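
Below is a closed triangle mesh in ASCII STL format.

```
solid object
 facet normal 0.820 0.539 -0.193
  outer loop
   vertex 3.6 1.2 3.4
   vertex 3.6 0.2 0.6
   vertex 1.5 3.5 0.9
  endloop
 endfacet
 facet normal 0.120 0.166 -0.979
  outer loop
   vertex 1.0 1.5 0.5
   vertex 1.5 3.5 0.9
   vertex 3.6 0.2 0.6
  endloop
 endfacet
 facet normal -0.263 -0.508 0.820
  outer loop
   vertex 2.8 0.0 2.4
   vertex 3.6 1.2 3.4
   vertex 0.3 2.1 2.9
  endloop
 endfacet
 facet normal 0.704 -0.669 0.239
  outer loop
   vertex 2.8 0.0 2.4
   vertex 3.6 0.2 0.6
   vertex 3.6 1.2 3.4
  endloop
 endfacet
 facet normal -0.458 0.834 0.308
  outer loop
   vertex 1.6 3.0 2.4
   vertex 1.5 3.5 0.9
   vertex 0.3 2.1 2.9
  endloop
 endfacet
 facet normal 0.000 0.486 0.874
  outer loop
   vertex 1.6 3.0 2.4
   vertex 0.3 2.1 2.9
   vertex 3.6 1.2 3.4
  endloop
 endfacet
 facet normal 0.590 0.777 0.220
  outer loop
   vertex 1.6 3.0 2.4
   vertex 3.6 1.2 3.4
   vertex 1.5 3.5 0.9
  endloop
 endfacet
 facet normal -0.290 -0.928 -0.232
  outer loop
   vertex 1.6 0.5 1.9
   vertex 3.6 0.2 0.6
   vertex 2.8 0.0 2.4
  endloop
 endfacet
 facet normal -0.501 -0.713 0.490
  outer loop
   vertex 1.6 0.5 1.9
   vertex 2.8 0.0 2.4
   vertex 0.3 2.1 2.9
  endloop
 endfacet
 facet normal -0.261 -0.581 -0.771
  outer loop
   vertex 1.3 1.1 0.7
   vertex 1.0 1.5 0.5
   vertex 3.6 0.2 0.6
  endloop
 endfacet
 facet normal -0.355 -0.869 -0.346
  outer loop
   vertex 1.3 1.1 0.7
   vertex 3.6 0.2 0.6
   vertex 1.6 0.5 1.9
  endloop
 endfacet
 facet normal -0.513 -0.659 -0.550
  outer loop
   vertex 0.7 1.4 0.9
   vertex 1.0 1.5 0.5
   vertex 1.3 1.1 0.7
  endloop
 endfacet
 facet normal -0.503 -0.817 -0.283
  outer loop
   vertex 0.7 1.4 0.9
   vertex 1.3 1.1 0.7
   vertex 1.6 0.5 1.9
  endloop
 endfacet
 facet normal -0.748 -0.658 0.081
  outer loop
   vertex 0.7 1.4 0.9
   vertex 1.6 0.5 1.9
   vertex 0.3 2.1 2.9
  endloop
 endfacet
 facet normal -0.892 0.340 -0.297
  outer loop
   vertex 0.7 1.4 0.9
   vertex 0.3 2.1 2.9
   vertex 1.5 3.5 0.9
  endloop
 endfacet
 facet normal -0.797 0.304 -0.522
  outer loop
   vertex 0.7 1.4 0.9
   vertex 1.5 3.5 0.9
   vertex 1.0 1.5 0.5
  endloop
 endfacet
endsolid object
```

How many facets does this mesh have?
16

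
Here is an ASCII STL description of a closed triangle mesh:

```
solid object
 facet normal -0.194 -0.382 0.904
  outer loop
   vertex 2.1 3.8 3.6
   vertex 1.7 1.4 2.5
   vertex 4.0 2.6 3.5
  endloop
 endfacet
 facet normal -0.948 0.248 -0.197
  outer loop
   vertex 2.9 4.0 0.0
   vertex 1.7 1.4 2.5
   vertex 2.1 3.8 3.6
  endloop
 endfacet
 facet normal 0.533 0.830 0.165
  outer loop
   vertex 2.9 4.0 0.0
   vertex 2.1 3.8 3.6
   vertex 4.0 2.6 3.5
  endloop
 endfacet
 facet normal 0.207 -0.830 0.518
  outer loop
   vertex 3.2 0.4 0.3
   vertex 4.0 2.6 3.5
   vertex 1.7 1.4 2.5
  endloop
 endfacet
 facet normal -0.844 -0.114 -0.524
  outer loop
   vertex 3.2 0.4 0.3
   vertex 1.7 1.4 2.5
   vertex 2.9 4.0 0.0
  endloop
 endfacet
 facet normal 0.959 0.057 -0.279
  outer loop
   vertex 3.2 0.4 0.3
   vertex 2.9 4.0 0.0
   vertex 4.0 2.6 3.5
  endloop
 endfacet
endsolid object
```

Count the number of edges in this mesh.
9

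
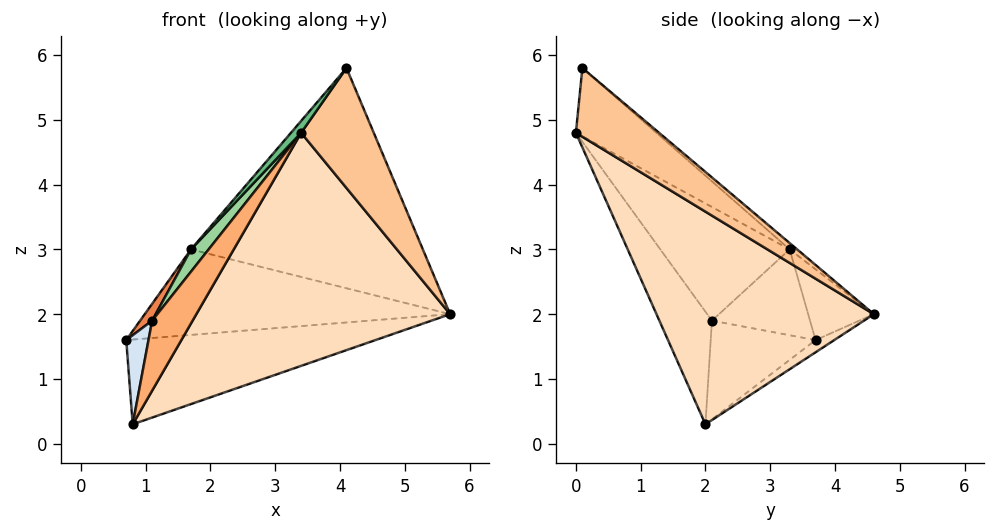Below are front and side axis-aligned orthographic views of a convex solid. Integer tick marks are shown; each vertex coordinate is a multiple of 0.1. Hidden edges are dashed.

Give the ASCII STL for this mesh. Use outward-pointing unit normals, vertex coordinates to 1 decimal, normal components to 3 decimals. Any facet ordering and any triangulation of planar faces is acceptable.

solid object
 facet normal -0.045 0.605 -0.795
  outer loop
   vertex 0.8 2.0 0.3
   vertex 0.7 3.7 1.6
   vertex 5.7 4.6 2.0
  endloop
 endfacet
 facet normal -0.193 0.898 0.395
  outer loop
   vertex 1.7 3.3 3.0
   vertex 5.7 4.6 2.0
   vertex 0.7 3.7 1.6
  endloop
 endfacet
 facet normal -0.021 0.649 0.760
  outer loop
   vertex 1.7 3.3 3.0
   vertex 4.1 0.1 5.8
   vertex 5.7 4.6 2.0
  endloop
 endfacet
 facet normal -0.960 -0.204 0.193
  outer loop
   vertex 1.1 2.1 1.9
   vertex 0.7 3.7 1.6
   vertex 0.8 2.0 0.3
  endloop
 endfacet
 facet normal -0.823 -0.101 0.559
  outer loop
   vertex 1.1 2.1 1.9
   vertex 1.7 3.3 3.0
   vertex 0.7 3.7 1.6
  endloop
 endfacet
 facet normal -0.779 -0.600 0.184
  outer loop
   vertex 3.4 0.0 4.8
   vertex 1.1 2.1 1.9
   vertex 0.8 2.0 0.3
  endloop
 endfacet
 facet normal 0.684 -0.597 -0.419
  outer loop
   vertex 3.4 0.0 4.8
   vertex 5.7 4.6 2.0
   vertex 4.1 0.1 5.8
  endloop
 endfacet
 facet normal 0.530 -0.618 -0.581
  outer loop
   vertex 3.4 0.0 4.8
   vertex 0.8 2.0 0.3
   vertex 5.7 4.6 2.0
  endloop
 endfacet
 facet normal -0.810 -0.102 0.577
  outer loop
   vertex 3.4 0.0 4.8
   vertex 4.1 0.1 5.8
   vertex 1.7 3.3 3.0
  endloop
 endfacet
 facet normal -0.816 -0.111 0.567
  outer loop
   vertex 3.4 0.0 4.8
   vertex 1.7 3.3 3.0
   vertex 1.1 2.1 1.9
  endloop
 endfacet
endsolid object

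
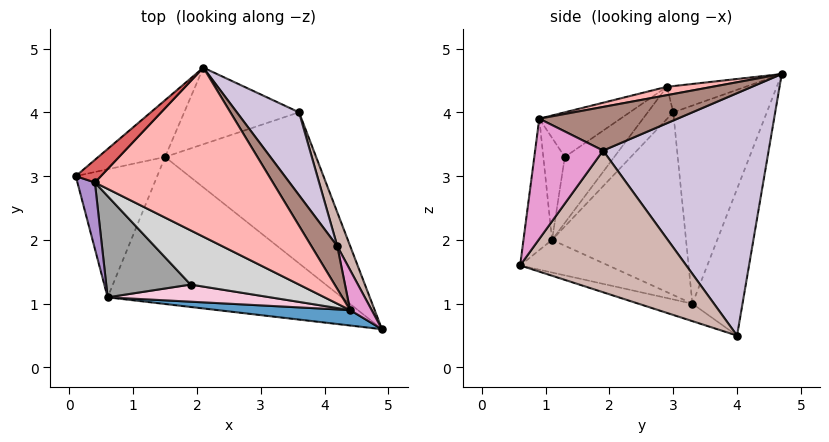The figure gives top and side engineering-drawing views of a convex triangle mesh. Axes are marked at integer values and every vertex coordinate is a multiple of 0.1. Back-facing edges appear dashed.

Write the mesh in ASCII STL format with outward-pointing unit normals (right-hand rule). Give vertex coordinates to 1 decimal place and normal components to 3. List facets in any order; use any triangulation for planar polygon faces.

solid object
 facet normal -0.105 -0.989 0.106
  outer loop
   vertex 4.4 0.9 3.9
   vertex 0.6 1.1 2.0
   vertex 4.9 0.6 1.6
  endloop
 endfacet
 facet normal -0.108 -0.343 -0.933
  outer loop
   vertex 1.5 3.3 1.0
   vertex 3.6 4.0 0.5
   vertex 4.9 0.6 1.6
  endloop
 endfacet
 facet normal -0.128 -0.366 -0.922
  outer loop
   vertex 1.5 3.3 1.0
   vertex 4.9 0.6 1.6
   vertex 0.6 1.1 2.0
  endloop
 endfacet
 facet normal -0.897 0.185 -0.400
  outer loop
   vertex 1.5 3.3 1.0
   vertex 0.6 1.1 2.0
   vertex 0.1 3.0 4.0
  endloop
 endfacet
 facet normal -0.598 0.775 -0.202
  outer loop
   vertex 1.5 3.3 1.0
   vertex 0.1 3.0 4.0
   vertex 2.1 4.7 4.6
  endloop
 endfacet
 facet normal -0.363 0.887 -0.284
  outer loop
   vertex 1.5 3.3 1.0
   vertex 2.1 4.7 4.6
   vertex 3.6 4.0 0.5
  endloop
 endfacet
 facet normal -0.618 0.517 0.592
  outer loop
   vertex 0.4 2.9 4.4
   vertex 2.1 4.7 4.6
   vertex 0.1 3.0 4.0
  endloop
 endfacet
 facet normal 0.047 -0.154 0.987
  outer loop
   vertex 0.4 2.9 4.4
   vertex 4.4 0.9 3.9
   vertex 2.1 4.7 4.6
  endloop
 endfacet
 facet normal -0.709 -0.591 0.384
  outer loop
   vertex 0.4 2.9 4.4
   vertex 0.1 3.0 4.0
   vertex 0.6 1.1 2.0
  endloop
 endfacet
 facet normal 0.823 0.527 0.211
  outer loop
   vertex 4.2 1.9 3.4
   vertex 3.6 4.0 0.5
   vertex 2.1 4.7 4.6
  endloop
 endfacet
 facet normal 0.791 0.393 0.469
  outer loop
   vertex 4.2 1.9 3.4
   vertex 2.1 4.7 4.6
   vertex 4.4 0.9 3.9
  endloop
 endfacet
 facet normal 0.921 0.380 0.084
  outer loop
   vertex 4.2 1.9 3.4
   vertex 4.9 0.6 1.6
   vertex 3.6 4.0 0.5
  endloop
 endfacet
 facet normal 0.947 0.274 0.170
  outer loop
   vertex 4.2 1.9 3.4
   vertex 4.4 0.9 3.9
   vertex 4.9 0.6 1.6
  endloop
 endfacet
 facet normal -0.233 -0.899 0.371
  outer loop
   vertex 1.9 1.3 3.3
   vertex 0.6 1.1 2.0
   vertex 4.4 0.9 3.9
  endloop
 endfacet
 facet normal -0.410 -0.746 0.525
  outer loop
   vertex 1.9 1.3 3.3
   vertex 0.4 2.9 4.4
   vertex 0.6 1.1 2.0
  endloop
 endfacet
 facet normal -0.270 -0.705 0.656
  outer loop
   vertex 1.9 1.3 3.3
   vertex 4.4 0.9 3.9
   vertex 0.4 2.9 4.4
  endloop
 endfacet
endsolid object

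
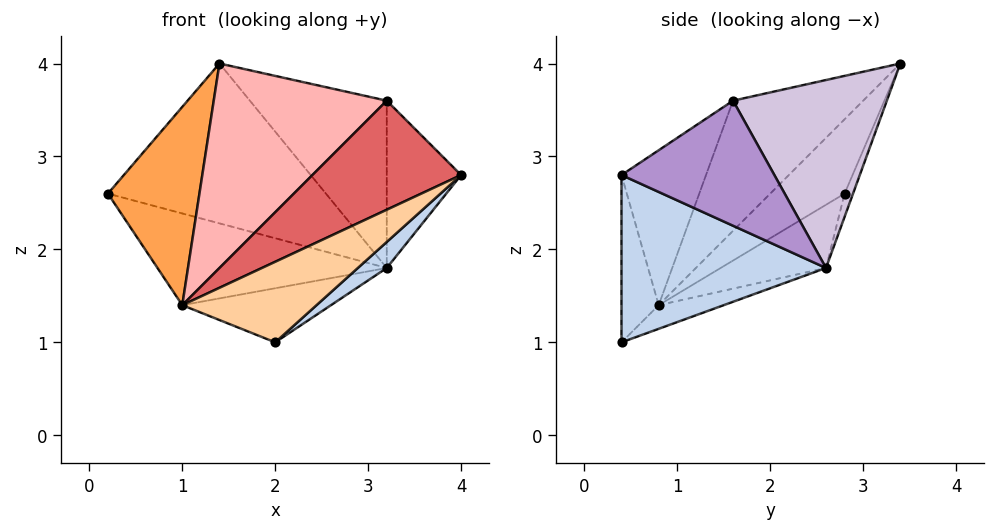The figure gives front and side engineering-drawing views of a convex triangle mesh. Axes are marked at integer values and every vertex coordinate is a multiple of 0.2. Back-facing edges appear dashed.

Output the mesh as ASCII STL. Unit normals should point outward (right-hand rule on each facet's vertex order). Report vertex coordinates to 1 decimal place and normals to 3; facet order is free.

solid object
 facet normal -0.036 0.929 -0.367
  outer loop
   vertex 3.2 2.6 1.8
   vertex 0.2 2.8 2.6
   vertex 1.4 3.4 4.0
  endloop
 endfacet
 facet normal 0.666 -0.094 -0.740
  outer loop
   vertex 3.2 2.6 1.8
   vertex 4.0 0.4 2.8
   vertex 2.0 0.4 1.0
  endloop
 endfacet
 facet normal -0.475 -0.585 0.658
  outer loop
   vertex 1.0 0.8 1.4
   vertex 1.4 3.4 4.0
   vertex 0.2 2.8 2.6
  endloop
 endfacet
 facet normal -0.256 -0.924 0.284
  outer loop
   vertex 1.0 0.8 1.4
   vertex 2.0 0.4 1.0
   vertex 4.0 0.4 2.8
  endloop
 endfacet
 facet normal -0.203 0.443 -0.873
  outer loop
   vertex 1.0 0.8 1.4
   vertex 0.2 2.8 2.6
   vertex 3.2 2.6 1.8
  endloop
 endfacet
 facet normal -0.185 0.424 -0.887
  outer loop
   vertex 1.0 0.8 1.4
   vertex 3.2 2.6 1.8
   vertex 2.0 0.4 1.0
  endloop
 endfacet
 facet normal -0.384 -0.676 0.630
  outer loop
   vertex 3.2 1.6 3.6
   vertex 1.0 0.8 1.4
   vertex 4.0 0.4 2.8
  endloop
 endfacet
 facet normal -0.449 -0.597 0.666
  outer loop
   vertex 3.2 1.6 3.6
   vertex 1.4 3.4 4.0
   vertex 1.0 0.8 1.4
  endloop
 endfacet
 facet normal 0.874 0.425 0.236
  outer loop
   vertex 3.2 1.6 3.6
   vertex 4.0 0.4 2.8
   vertex 3.2 2.6 1.8
  endloop
 endfacet
 facet normal 0.701 0.624 0.346
  outer loop
   vertex 3.2 1.6 3.6
   vertex 3.2 2.6 1.8
   vertex 1.4 3.4 4.0
  endloop
 endfacet
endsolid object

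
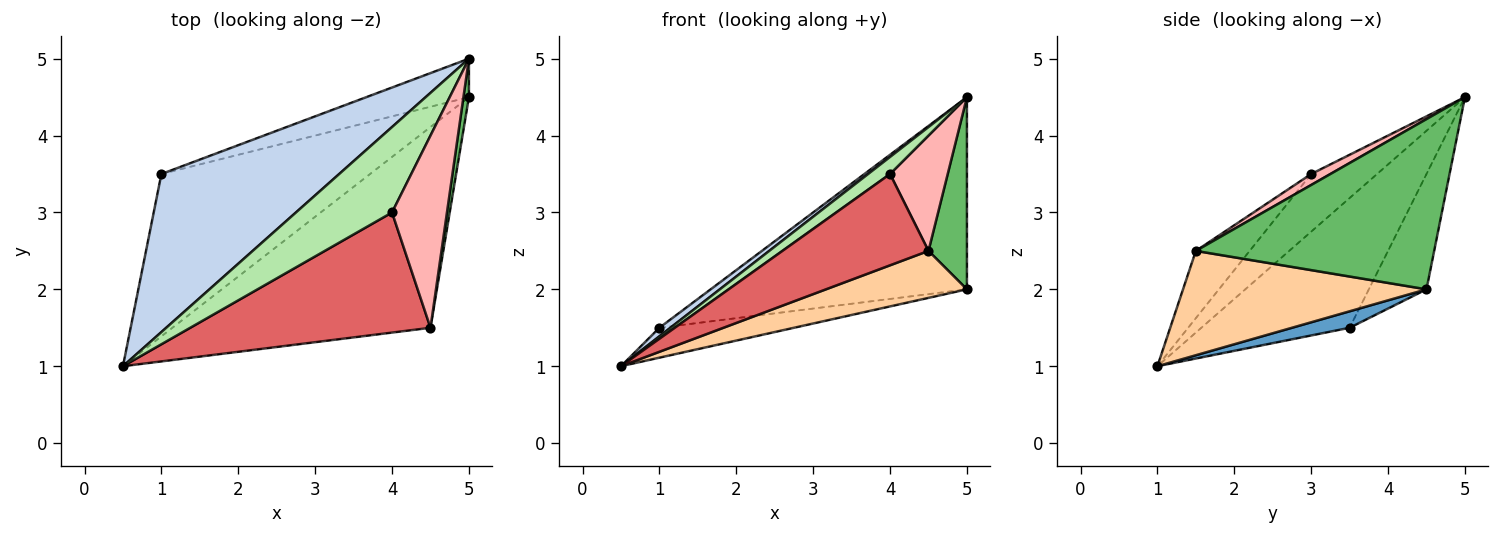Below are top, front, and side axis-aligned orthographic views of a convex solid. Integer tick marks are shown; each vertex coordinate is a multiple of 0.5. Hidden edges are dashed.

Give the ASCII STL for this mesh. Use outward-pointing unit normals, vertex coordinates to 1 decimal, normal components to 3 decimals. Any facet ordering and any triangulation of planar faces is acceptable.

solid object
 facet normal 0.077 0.181 -0.981
  outer loop
   vertex 1.0 3.5 1.5
   vertex 5.0 4.5 2.0
   vertex 0.5 1.0 1.0
  endloop
 endfacet
 facet normal -0.589 -0.044 0.807
  outer loop
   vertex 1.0 3.5 1.5
   vertex 0.5 1.0 1.0
   vertex 5.0 5.0 4.5
  endloop
 endfacet
 facet normal -0.215 0.958 -0.192
  outer loop
   vertex 1.0 3.5 1.5
   vertex 5.0 5.0 4.5
   vertex 5.0 4.5 2.0
  endloop
 endfacet
 facet normal 0.366 -0.212 -0.906
  outer loop
   vertex 4.5 1.5 2.5
   vertex 0.5 1.0 1.0
   vertex 5.0 4.5 2.0
  endloop
 endfacet
 facet normal 0.987 -0.159 0.032
  outer loop
   vertex 4.5 1.5 2.5
   vertex 5.0 4.5 2.0
   vertex 5.0 5.0 4.5
  endloop
 endfacet
 facet normal -0.507 -0.169 0.845
  outer loop
   vertex 4.0 3.0 3.5
   vertex 5.0 5.0 4.5
   vertex 0.5 1.0 1.0
  endloop
 endfacet
 facet normal -0.218 -0.591 0.777
  outer loop
   vertex 4.0 3.0 3.5
   vertex 0.5 1.0 1.0
   vertex 4.5 1.5 2.5
  endloop
 endfacet
 facet normal 0.169 -0.507 0.845
  outer loop
   vertex 4.0 3.0 3.5
   vertex 4.5 1.5 2.5
   vertex 5.0 5.0 4.5
  endloop
 endfacet
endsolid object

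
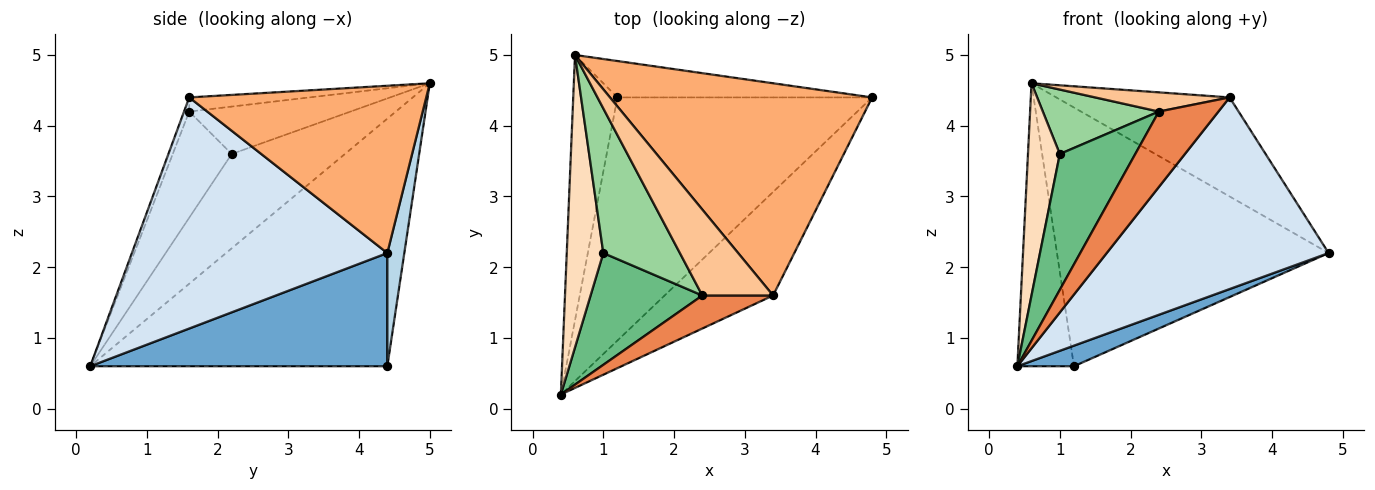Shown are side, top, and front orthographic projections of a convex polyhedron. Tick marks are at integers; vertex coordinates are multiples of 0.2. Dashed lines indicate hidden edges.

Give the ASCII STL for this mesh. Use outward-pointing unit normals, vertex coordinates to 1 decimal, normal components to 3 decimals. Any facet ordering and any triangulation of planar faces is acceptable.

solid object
 facet normal 0.405 -0.077 -0.911
  outer loop
   vertex 1.2 4.4 0.6
   vertex 4.8 4.4 2.2
   vertex 0.4 0.2 0.6
  endloop
 endfacet
 facet normal -0.968 0.184 -0.173
  outer loop
   vertex 1.2 4.4 0.6
   vertex 0.4 0.2 0.6
   vertex 0.6 5.0 4.6
  endloop
 endfacet
 facet normal 0.062 0.988 -0.139
  outer loop
   vertex 1.2 4.4 0.6
   vertex 0.6 5.0 4.6
   vertex 4.8 4.4 2.2
  endloop
 endfacet
 facet normal 0.712 -0.618 -0.334
  outer loop
   vertex 3.4 1.6 4.4
   vertex 0.4 0.2 0.6
   vertex 4.8 4.4 2.2
  endloop
 endfacet
 facet normal -0.080 -0.913 0.400
  outer loop
   vertex 3.4 1.6 4.4
   vertex 2.4 1.6 4.2
   vertex 0.4 0.2 0.6
  endloop
 endfacet
 facet normal 0.501 0.366 0.784
  outer loop
   vertex 3.4 1.6 4.4
   vertex 4.8 4.4 2.2
   vertex 0.6 5.0 4.6
  endloop
 endfacet
 facet normal -0.192 -0.214 0.958
  outer loop
   vertex 3.4 1.6 4.4
   vertex 0.6 5.0 4.6
   vertex 2.4 1.6 4.2
  endloop
 endfacet
 facet normal -0.902 -0.254 0.350
  outer loop
   vertex 1.0 2.2 3.6
   vertex 0.6 5.0 4.6
   vertex 0.4 0.2 0.6
  endloop
 endfacet
 facet normal -0.517 -0.661 0.544
  outer loop
   vertex 1.0 2.2 3.6
   vertex 0.4 0.2 0.6
   vertex 2.4 1.6 4.2
  endloop
 endfacet
 facet normal -0.493 -0.354 0.795
  outer loop
   vertex 1.0 2.2 3.6
   vertex 2.4 1.6 4.2
   vertex 0.6 5.0 4.6
  endloop
 endfacet
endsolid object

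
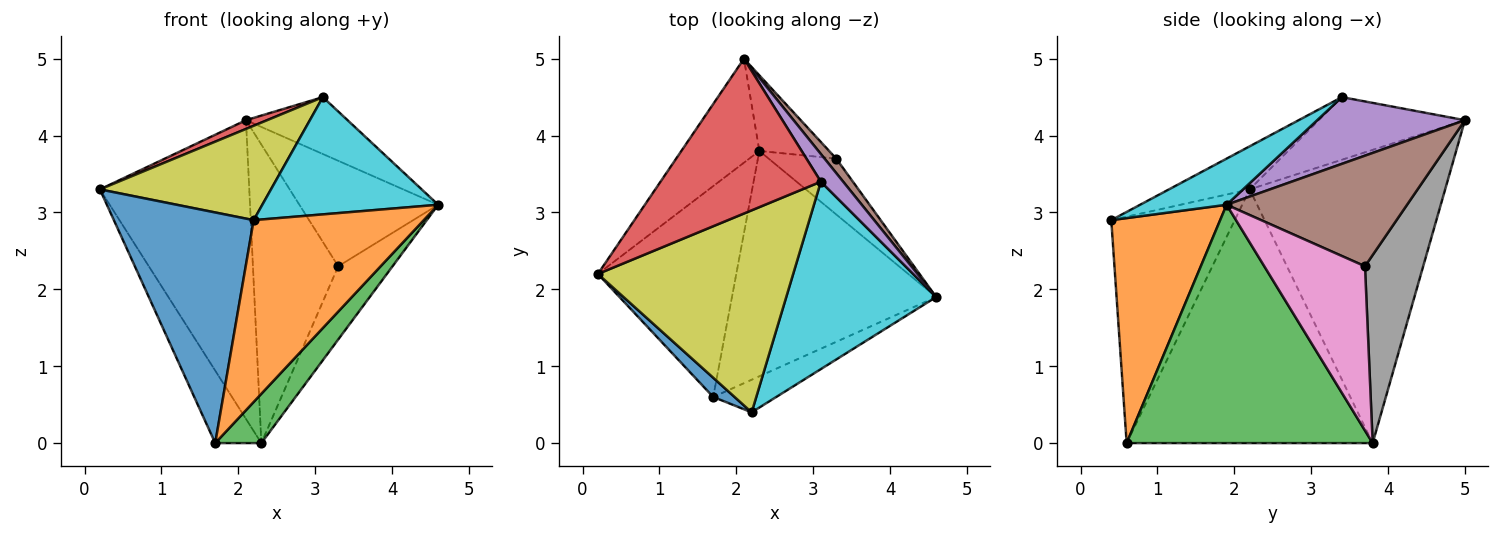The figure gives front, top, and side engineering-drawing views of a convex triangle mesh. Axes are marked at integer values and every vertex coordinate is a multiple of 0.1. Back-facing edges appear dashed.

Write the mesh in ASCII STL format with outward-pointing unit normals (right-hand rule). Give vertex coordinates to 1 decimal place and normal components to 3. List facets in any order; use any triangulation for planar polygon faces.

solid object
 facet normal -0.777 0.594 -0.207
  outer loop
   vertex 2.3 3.8 0.0
   vertex 0.2 2.2 3.3
   vertex 2.1 5.0 4.2
  endloop
 endfacet
 facet normal -0.866 0.162 -0.472
  outer loop
   vertex 1.7 0.6 0.0
   vertex 0.2 2.2 3.3
   vertex 2.3 3.8 0.0
  endloop
 endfacet
 facet normal 0.752 -0.141 -0.644
  outer loop
   vertex 1.7 0.6 0.0
   vertex 2.3 3.8 0.0
   vertex 4.6 1.9 3.1
  endloop
 endfacet
 facet normal -0.363 -0.053 0.930
  outer loop
   vertex 3.1 3.4 4.5
   vertex 2.1 5.0 4.2
   vertex 0.2 2.2 3.3
  endloop
 endfacet
 facet normal 0.794 0.546 0.266
  outer loop
   vertex 3.1 3.4 4.5
   vertex 4.6 1.9 3.1
   vertex 2.1 5.0 4.2
  endloop
 endfacet
 facet normal 0.790 0.608 0.083
  outer loop
   vertex 3.3 3.7 2.3
   vertex 2.1 5.0 4.2
   vertex 4.6 1.9 3.1
  endloop
 endfacet
 facet normal 0.828 0.446 -0.340
  outer loop
   vertex 3.3 3.7 2.3
   vertex 4.6 1.9 3.1
   vertex 2.3 3.8 0.0
  endloop
 endfacet
 facet normal 0.552 0.809 -0.205
  outer loop
   vertex 3.3 3.7 2.3
   vertex 2.3 3.8 0.0
   vertex 2.1 5.0 4.2
  endloop
 endfacet
 facet normal -0.196 -0.415 0.888
  outer loop
   vertex 2.2 0.4 2.9
   vertex 3.1 3.4 4.5
   vertex 0.2 2.2 3.3
  endloop
 endfacet
 facet normal 0.252 -0.513 0.820
  outer loop
   vertex 2.2 0.4 2.9
   vertex 4.6 1.9 3.1
   vertex 3.1 3.4 4.5
  endloop
 endfacet
 facet normal -0.661 -0.748 0.062
  outer loop
   vertex 2.2 0.4 2.9
   vertex 0.2 2.2 3.3
   vertex 1.7 0.6 0.0
  endloop
 endfacet
 facet normal 0.533 -0.833 -0.149
  outer loop
   vertex 2.2 0.4 2.9
   vertex 1.7 0.6 0.0
   vertex 4.6 1.9 3.1
  endloop
 endfacet
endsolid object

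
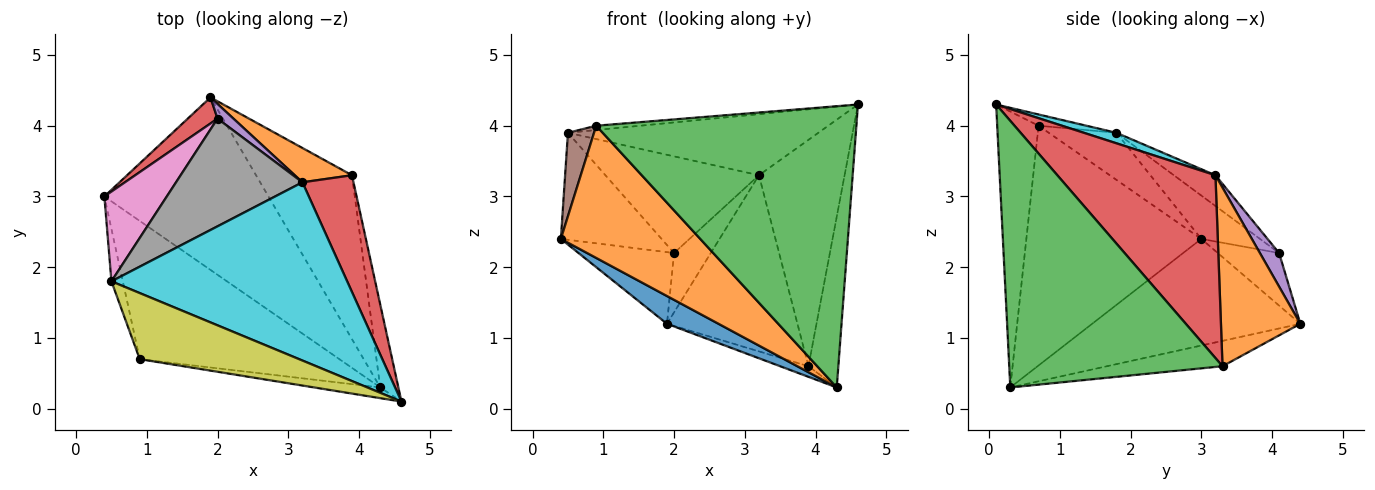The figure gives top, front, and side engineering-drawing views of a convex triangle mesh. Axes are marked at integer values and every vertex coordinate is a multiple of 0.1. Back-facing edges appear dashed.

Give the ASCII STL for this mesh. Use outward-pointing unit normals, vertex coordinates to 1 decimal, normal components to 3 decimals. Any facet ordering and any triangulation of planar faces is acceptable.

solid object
 facet normal -0.540 -0.134 -0.831
  outer loop
   vertex 4.3 0.3 0.3
   vertex 0.4 3.0 2.4
   vertex 1.9 4.4 1.2
  endloop
 endfacet
 facet normal -0.655 -0.522 -0.546
  outer loop
   vertex 0.9 0.7 4.0
   vertex 0.4 3.0 2.4
   vertex 4.3 0.3 0.3
  endloop
 endfacet
 facet normal -0.157 -0.987 -0.038
  outer loop
   vertex 0.9 0.7 4.0
   vertex 4.3 0.3 0.3
   vertex 4.6 0.1 4.3
  endloop
 endfacet
 facet normal -0.517 0.805 0.293
  outer loop
   vertex 2.0 4.1 2.2
   vertex 1.9 4.4 1.2
   vertex 0.4 3.0 2.4
  endloop
 endfacet
 facet normal 0.453 0.866 0.214
  outer loop
   vertex 2.0 4.1 2.2
   vertex 3.2 3.2 3.3
   vertex 1.9 4.4 1.2
  endloop
 endfacet
 facet normal -0.910 -0.351 -0.220
  outer loop
   vertex 0.5 1.8 3.9
   vertex 0.4 3.0 2.4
   vertex 0.9 0.7 4.0
  endloop
 endfacet
 facet normal -0.408 0.700 0.587
  outer loop
   vertex 0.5 1.8 3.9
   vertex 2.0 4.1 2.2
   vertex 0.4 3.0 2.4
  endloop
 endfacet
 facet normal -0.178 0.657 0.732
  outer loop
   vertex 0.5 1.8 3.9
   vertex 3.2 3.2 3.3
   vertex 2.0 4.1 2.2
  endloop
 endfacet
 facet normal -0.070 0.065 0.995
  outer loop
   vertex 0.5 1.8 3.9
   vertex 0.9 0.7 4.0
   vertex 4.6 0.1 4.3
  endloop
 endfacet
 facet normal 0.042 0.324 0.945
  outer loop
   vertex 0.5 1.8 3.9
   vertex 4.6 0.1 4.3
   vertex 3.2 3.2 3.3
  endloop
 endfacet
 facet normal -0.255 0.062 -0.965
  outer loop
   vertex 3.9 3.3 0.6
   vertex 4.3 0.3 0.3
   vertex 1.9 4.4 1.2
  endloop
 endfacet
 facet normal 0.513 0.843 0.164
  outer loop
   vertex 3.9 3.3 0.6
   vertex 1.9 4.4 1.2
   vertex 3.2 3.2 3.3
  endloop
 endfacet
 facet normal 0.988 0.138 -0.067
  outer loop
   vertex 3.9 3.3 0.6
   vertex 4.6 0.1 4.3
   vertex 4.3 0.3 0.3
  endloop
 endfacet
 facet normal 0.854 0.463 0.239
  outer loop
   vertex 3.9 3.3 0.6
   vertex 3.2 3.2 3.3
   vertex 4.6 0.1 4.3
  endloop
 endfacet
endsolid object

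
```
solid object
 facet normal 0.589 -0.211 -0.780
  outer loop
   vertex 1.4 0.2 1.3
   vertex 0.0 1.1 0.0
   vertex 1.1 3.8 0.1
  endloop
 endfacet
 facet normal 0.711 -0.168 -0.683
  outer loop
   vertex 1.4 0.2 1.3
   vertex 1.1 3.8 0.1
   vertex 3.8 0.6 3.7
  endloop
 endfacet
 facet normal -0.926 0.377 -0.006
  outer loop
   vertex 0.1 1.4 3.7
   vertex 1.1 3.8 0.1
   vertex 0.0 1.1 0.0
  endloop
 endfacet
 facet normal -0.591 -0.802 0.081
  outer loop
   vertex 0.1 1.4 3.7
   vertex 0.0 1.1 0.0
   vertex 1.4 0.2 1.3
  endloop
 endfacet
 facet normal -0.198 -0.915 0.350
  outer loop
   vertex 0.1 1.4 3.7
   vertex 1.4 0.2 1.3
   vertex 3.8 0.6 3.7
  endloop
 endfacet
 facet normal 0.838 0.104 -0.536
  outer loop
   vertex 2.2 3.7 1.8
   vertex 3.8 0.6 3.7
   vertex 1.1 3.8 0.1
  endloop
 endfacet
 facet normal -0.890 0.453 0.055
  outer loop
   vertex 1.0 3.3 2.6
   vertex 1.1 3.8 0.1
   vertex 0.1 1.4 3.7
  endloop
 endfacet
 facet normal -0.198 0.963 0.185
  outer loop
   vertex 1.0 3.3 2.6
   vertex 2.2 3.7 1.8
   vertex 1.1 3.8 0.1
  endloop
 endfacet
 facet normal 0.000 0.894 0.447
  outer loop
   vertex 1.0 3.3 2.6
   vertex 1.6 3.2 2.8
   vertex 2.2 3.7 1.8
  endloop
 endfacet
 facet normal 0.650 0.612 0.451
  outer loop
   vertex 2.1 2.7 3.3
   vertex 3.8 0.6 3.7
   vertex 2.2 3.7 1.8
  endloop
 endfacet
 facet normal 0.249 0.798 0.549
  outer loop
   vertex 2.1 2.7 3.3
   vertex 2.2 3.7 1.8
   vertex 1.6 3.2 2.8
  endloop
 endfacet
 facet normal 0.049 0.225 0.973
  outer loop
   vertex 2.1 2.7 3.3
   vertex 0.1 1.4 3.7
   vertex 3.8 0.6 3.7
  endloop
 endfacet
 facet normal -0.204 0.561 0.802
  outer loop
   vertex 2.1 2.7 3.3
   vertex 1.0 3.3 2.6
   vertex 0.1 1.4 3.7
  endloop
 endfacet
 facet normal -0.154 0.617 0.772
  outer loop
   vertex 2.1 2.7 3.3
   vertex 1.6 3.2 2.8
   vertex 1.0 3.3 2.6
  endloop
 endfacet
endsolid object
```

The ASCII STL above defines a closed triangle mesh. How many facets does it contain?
14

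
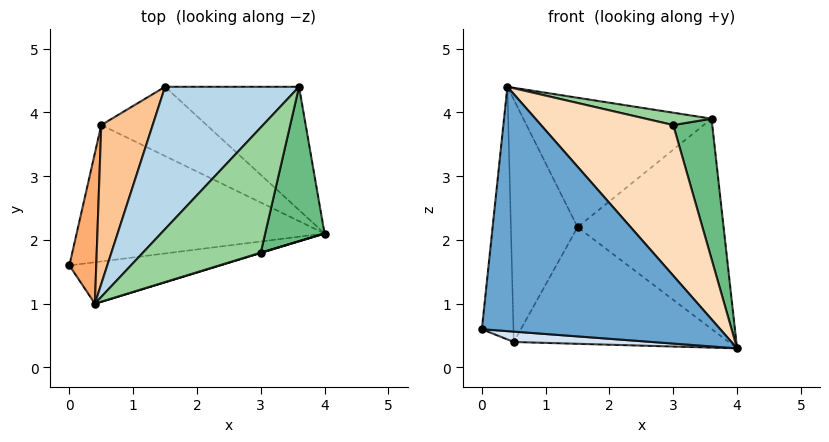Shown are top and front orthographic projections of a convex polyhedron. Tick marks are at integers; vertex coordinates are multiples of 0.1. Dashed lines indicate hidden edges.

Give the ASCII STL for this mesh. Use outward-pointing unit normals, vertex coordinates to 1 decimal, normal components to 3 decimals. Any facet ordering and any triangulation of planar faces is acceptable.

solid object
 facet normal 0.110 -0.980 -0.166
  outer loop
   vertex 0.4 1.0 4.4
   vertex 0.0 1.6 0.6
   vertex 4.0 2.1 0.3
  endloop
 endfacet
 facet normal 0.379 0.798 -0.468
  outer loop
   vertex 3.6 4.4 3.9
   vertex 4.0 2.1 0.3
   vertex 1.5 4.4 2.2
  endloop
 endfacet
 facet normal -0.514 0.577 0.635
  outer loop
   vertex 3.6 4.4 3.9
   vertex 1.5 4.4 2.2
   vertex 0.4 1.0 4.4
  endloop
 endfacet
 facet normal -0.065 -0.076 -0.995
  outer loop
   vertex 0.5 3.8 0.4
   vertex 4.0 2.1 0.3
   vertex 0.0 1.6 0.6
  endloop
 endfacet
 facet normal 0.374 0.798 -0.474
  outer loop
   vertex 0.5 3.8 0.4
   vertex 1.5 4.4 2.2
   vertex 4.0 2.1 0.3
  endloop
 endfacet
 facet normal -0.963 0.231 0.138
  outer loop
   vertex 0.5 3.8 0.4
   vertex 0.0 1.6 0.6
   vertex 0.4 1.0 4.4
  endloop
 endfacet
 facet normal -0.830 0.466 0.306
  outer loop
   vertex 0.5 3.8 0.4
   vertex 0.4 1.0 4.4
   vertex 1.5 4.4 2.2
  endloop
 endfacet
 facet normal 0.295 -0.956 0.002
  outer loop
   vertex 3.0 1.8 3.8
   vertex 0.4 1.0 4.4
   vertex 4.0 2.1 0.3
  endloop
 endfacet
 facet normal 0.941 -0.227 0.250
  outer loop
   vertex 3.0 1.8 3.8
   vertex 4.0 2.1 0.3
   vertex 3.6 4.4 3.9
  endloop
 endfacet
 facet normal 0.252 -0.095 0.963
  outer loop
   vertex 3.0 1.8 3.8
   vertex 3.6 4.4 3.9
   vertex 0.4 1.0 4.4
  endloop
 endfacet
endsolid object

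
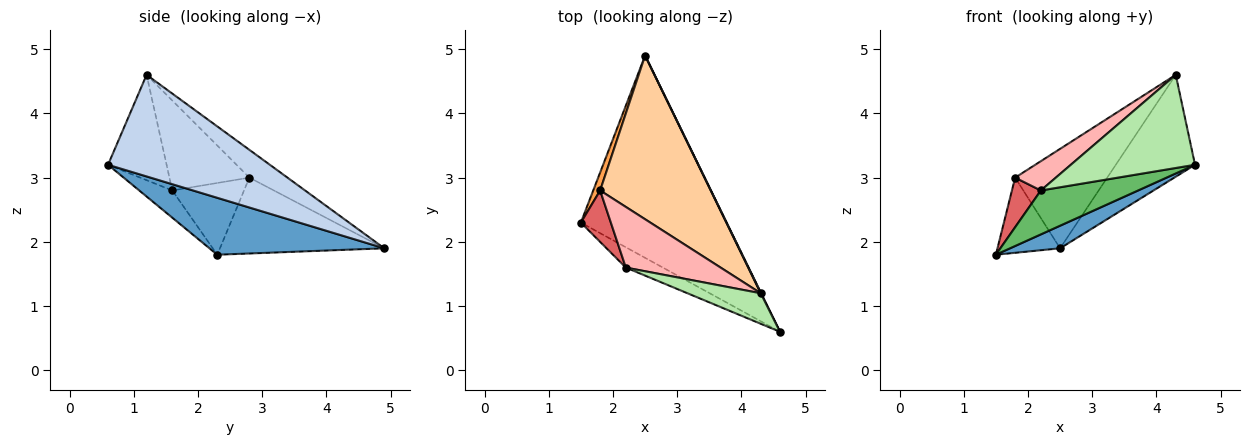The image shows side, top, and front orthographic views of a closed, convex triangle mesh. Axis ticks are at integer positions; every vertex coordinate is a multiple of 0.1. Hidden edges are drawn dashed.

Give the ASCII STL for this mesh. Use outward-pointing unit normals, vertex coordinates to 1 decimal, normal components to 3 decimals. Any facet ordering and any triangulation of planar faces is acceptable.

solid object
 facet normal 0.362 -0.103 -0.927
  outer loop
   vertex 2.5 4.9 1.9
   vertex 4.6 0.6 3.2
   vertex 1.5 2.3 1.8
  endloop
 endfacet
 facet normal 0.898 0.440 0.004
  outer loop
   vertex 4.3 1.2 4.6
   vertex 4.6 0.6 3.2
   vertex 2.5 4.9 1.9
  endloop
 endfacet
 facet normal -0.931 0.355 0.085
  outer loop
   vertex 1.8 2.8 3.0
   vertex 2.5 4.9 1.9
   vertex 1.5 2.3 1.8
  endloop
 endfacet
 facet normal -0.210 0.508 0.836
  outer loop
   vertex 1.8 2.8 3.0
   vertex 4.3 1.2 4.6
   vertex 2.5 4.9 1.9
  endloop
 endfacet
 facet normal -0.295 -0.867 -0.401
  outer loop
   vertex 2.2 1.6 2.8
   vertex 1.5 2.3 1.8
   vertex 4.6 0.6 3.2
  endloop
 endfacet
 facet normal -0.409 -0.867 0.284
  outer loop
   vertex 2.2 1.6 2.8
   vertex 4.6 0.6 3.2
   vertex 4.3 1.2 4.6
  endloop
 endfacet
 facet normal -0.865 -0.349 0.361
  outer loop
   vertex 2.2 1.6 2.8
   vertex 1.8 2.8 3.0
   vertex 1.5 2.3 1.8
  endloop
 endfacet
 facet normal -0.650 -0.331 0.685
  outer loop
   vertex 2.2 1.6 2.8
   vertex 4.3 1.2 4.6
   vertex 1.8 2.8 3.0
  endloop
 endfacet
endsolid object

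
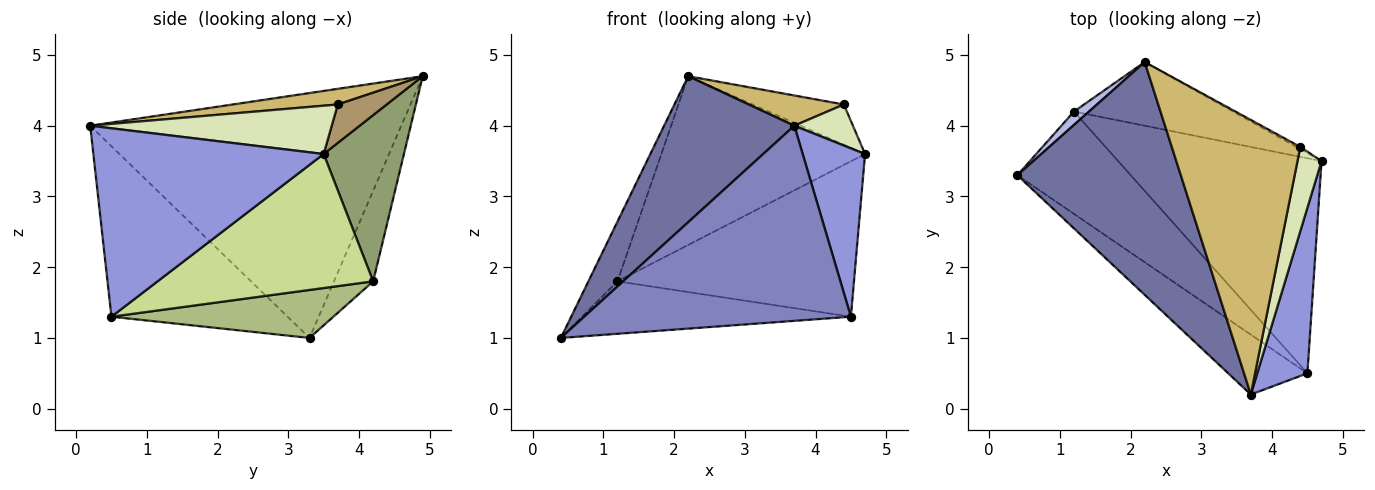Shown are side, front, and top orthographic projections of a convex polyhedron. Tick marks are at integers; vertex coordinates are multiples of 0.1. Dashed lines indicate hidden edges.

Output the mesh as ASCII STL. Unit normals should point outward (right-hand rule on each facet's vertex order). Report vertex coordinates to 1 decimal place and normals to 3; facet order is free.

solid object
 facet normal -0.785 -0.329 0.524
  outer loop
   vertex 2.2 4.9 4.7
   vertex 0.4 3.3 1.0
   vertex 3.7 0.2 4.0
  endloop
 endfacet
 facet normal -0.534 -0.808 -0.248
  outer loop
   vertex 4.5 0.5 1.3
   vertex 3.7 0.2 4.0
   vertex 0.4 3.3 1.0
  endloop
 endfacet
 facet normal 0.935 -0.253 0.249
  outer loop
   vertex 4.5 0.5 1.3
   vertex 4.7 3.5 3.6
   vertex 3.7 0.2 4.0
  endloop
 endfacet
 facet normal -0.796 0.590 0.132
  outer loop
   vertex 1.2 4.2 1.8
   vertex 0.4 3.3 1.0
   vertex 2.2 4.9 4.7
  endloop
 endfacet
 facet normal 0.346 0.878 -0.331
  outer loop
   vertex 1.2 4.2 1.8
   vertex 2.2 4.9 4.7
   vertex 4.7 3.5 3.6
  endloop
 endfacet
 facet normal 0.352 0.427 -0.833
  outer loop
   vertex 1.2 4.2 1.8
   vertex 4.5 0.5 1.3
   vertex 0.4 3.3 1.0
  endloop
 endfacet
 facet normal 0.471 0.517 -0.715
  outer loop
   vertex 1.2 4.2 1.8
   vertex 4.7 3.5 3.6
   vertex 4.5 0.5 1.3
  endloop
 endfacet
 facet normal 0.875 -0.212 0.436
  outer loop
   vertex 4.4 3.7 4.3
   vertex 3.7 0.2 4.0
   vertex 4.7 3.5 3.6
  endloop
 endfacet
 facet normal 0.471 0.881 -0.050
  outer loop
   vertex 4.4 3.7 4.3
   vertex 4.7 3.5 3.6
   vertex 2.2 4.9 4.7
  endloop
 endfacet
 facet normal 0.120 -0.109 0.987
  outer loop
   vertex 4.4 3.7 4.3
   vertex 2.2 4.9 4.7
   vertex 3.7 0.2 4.0
  endloop
 endfacet
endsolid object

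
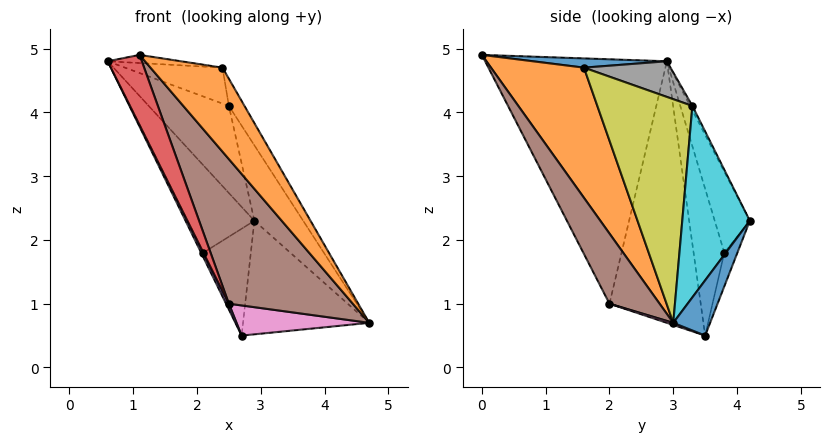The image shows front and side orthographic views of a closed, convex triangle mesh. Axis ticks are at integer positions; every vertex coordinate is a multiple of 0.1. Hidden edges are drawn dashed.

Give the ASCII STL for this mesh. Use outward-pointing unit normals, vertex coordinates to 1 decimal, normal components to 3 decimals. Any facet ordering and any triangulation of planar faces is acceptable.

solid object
 facet normal 0.091 0.050 0.995
  outer loop
   vertex 2.4 1.6 4.7
   vertex 0.6 2.9 4.8
   vertex 1.1 0.0 4.9
  endloop
 endfacet
 facet normal 0.769 -0.595 0.234
  outer loop
   vertex 2.4 1.6 4.7
   vertex 1.1 0.0 4.9
   vertex 4.7 3.0 0.7
  endloop
 endfacet
 facet normal -0.900 0.065 -0.431
  outer loop
   vertex 2.1 3.8 1.8
   vertex 2.7 3.5 0.5
   vertex 0.6 2.9 4.8
  endloop
 endfacet
 facet normal -0.897 -0.169 -0.409
  outer loop
   vertex 2.5 2.0 1.0
   vertex 1.1 0.0 4.9
   vertex 0.6 2.9 4.8
  endloop
 endfacet
 facet normal -0.897 -0.028 -0.442
  outer loop
   vertex 2.5 2.0 1.0
   vertex 0.6 2.9 4.8
   vertex 2.7 3.5 0.5
  endloop
 endfacet
 facet normal 0.355 -0.877 -0.323
  outer loop
   vertex 2.5 2.0 1.0
   vertex 4.7 3.0 0.7
   vertex 1.1 0.0 4.9
  endloop
 endfacet
 facet normal 0.015 -0.318 -0.948
  outer loop
   vertex 2.5 2.0 1.0
   vertex 2.7 3.5 0.5
   vertex 4.7 3.0 0.7
  endloop
 endfacet
 facet normal 0.272 0.306 0.912
  outer loop
   vertex 2.5 3.3 4.1
   vertex 0.6 2.9 4.8
   vertex 2.4 1.6 4.7
  endloop
 endfacet
 facet normal 0.837 0.138 0.529
  outer loop
   vertex 2.5 3.3 4.1
   vertex 2.4 1.6 4.7
   vertex 4.7 3.0 0.7
  endloop
 endfacet
 facet normal 0.733 0.529 0.428
  outer loop
   vertex 2.9 4.2 2.3
   vertex 2.5 3.3 4.1
   vertex 4.7 3.0 0.7
  endloop
 endfacet
 facet normal 0.260 0.890 -0.375
  outer loop
   vertex 2.9 4.2 2.3
   vertex 4.7 3.0 0.7
   vertex 2.7 3.5 0.5
  endloop
 endfacet
 facet normal -0.252 0.911 -0.326
  outer loop
   vertex 2.9 4.2 2.3
   vertex 2.7 3.5 0.5
   vertex 2.1 3.8 1.8
  endloop
 endfacet
 facet normal -0.464 0.885 0.034
  outer loop
   vertex 2.9 4.2 2.3
   vertex 2.1 3.8 1.8
   vertex 0.6 2.9 4.8
  endloop
 endfacet
 facet normal -0.026 0.896 0.442
  outer loop
   vertex 2.9 4.2 2.3
   vertex 0.6 2.9 4.8
   vertex 2.5 3.3 4.1
  endloop
 endfacet
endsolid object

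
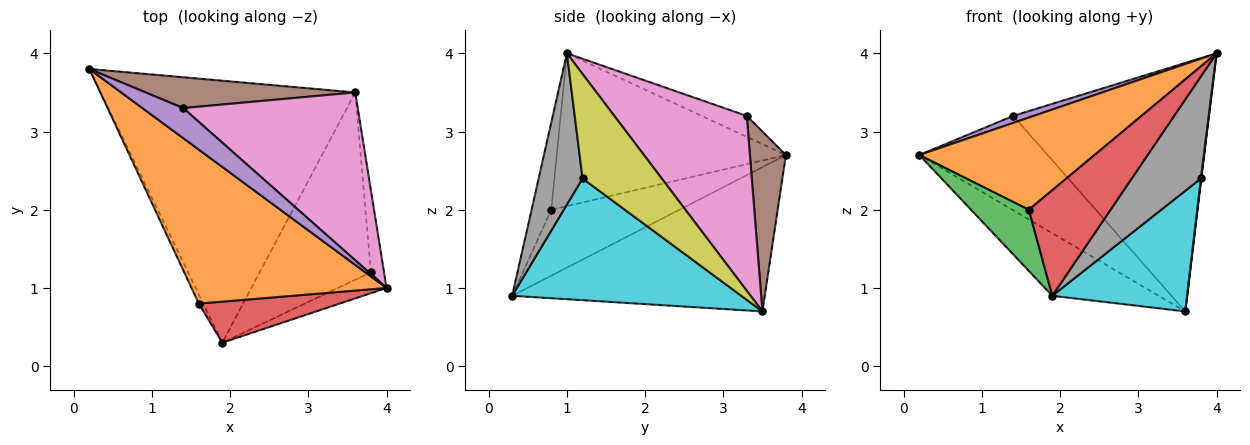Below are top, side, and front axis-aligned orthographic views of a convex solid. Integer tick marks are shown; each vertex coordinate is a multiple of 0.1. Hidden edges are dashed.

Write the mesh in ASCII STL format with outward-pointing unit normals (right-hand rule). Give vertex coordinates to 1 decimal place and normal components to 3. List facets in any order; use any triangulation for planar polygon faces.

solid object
 facet normal -0.483 0.203 -0.852
  outer loop
   vertex 3.6 3.5 0.7
   vertex 1.9 0.3 0.9
   vertex 0.2 3.8 2.7
  endloop
 endfacet
 facet normal -0.558 -0.426 0.712
  outer loop
   vertex 1.6 0.8 2.0
   vertex 4.0 1.0 4.0
   vertex 0.2 3.8 2.7
  endloop
 endfacet
 facet normal -0.910 -0.410 -0.062
  outer loop
   vertex 1.6 0.8 2.0
   vertex 0.2 3.8 2.7
   vertex 1.9 0.3 0.9
  endloop
 endfacet
 facet normal -0.219 -0.909 0.354
  outer loop
   vertex 1.6 0.8 2.0
   vertex 1.9 0.3 0.9
   vertex 4.0 1.0 4.0
  endloop
 endfacet
 facet normal -0.447 -0.203 0.871
  outer loop
   vertex 1.4 3.3 3.2
   vertex 0.2 3.8 2.7
   vertex 4.0 1.0 4.0
  endloop
 endfacet
 facet normal 0.258 0.918 0.300
  outer loop
   vertex 1.4 3.3 3.2
   vertex 3.6 3.5 0.7
   vertex 0.2 3.8 2.7
  endloop
 endfacet
 facet normal 0.489 0.723 0.488
  outer loop
   vertex 1.4 3.3 3.2
   vertex 4.0 1.0 4.0
   vertex 3.6 3.5 0.7
  endloop
 endfacet
 facet normal 0.528 -0.832 -0.170
  outer loop
   vertex 3.8 1.2 2.4
   vertex 4.0 1.0 4.0
   vertex 1.9 0.3 0.9
  endloop
 endfacet
 facet normal 0.992 -0.006 -0.125
  outer loop
   vertex 3.8 1.2 2.4
   vertex 3.6 3.5 0.7
   vertex 4.0 1.0 4.0
  endloop
 endfacet
 facet normal 0.677 -0.398 -0.619
  outer loop
   vertex 3.8 1.2 2.4
   vertex 1.9 0.3 0.9
   vertex 3.6 3.5 0.7
  endloop
 endfacet
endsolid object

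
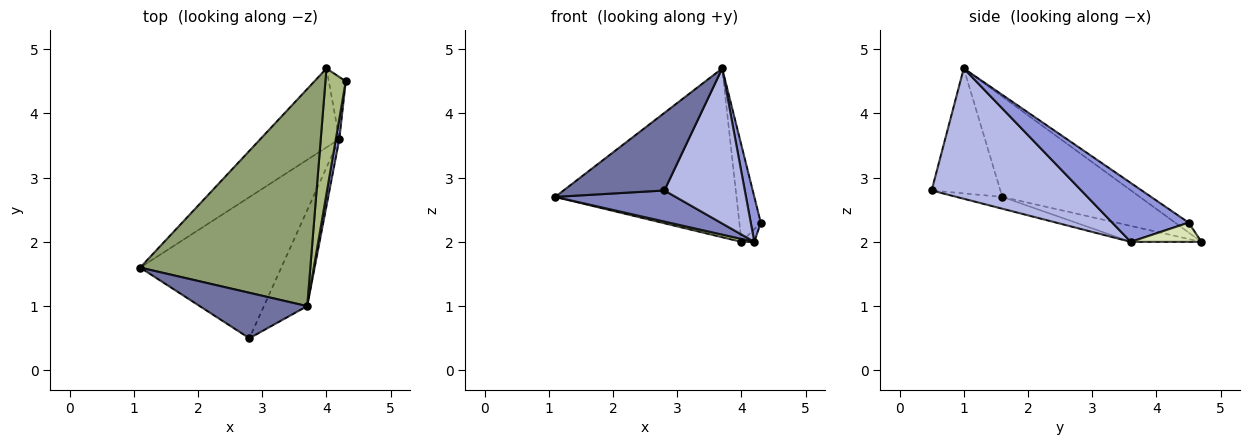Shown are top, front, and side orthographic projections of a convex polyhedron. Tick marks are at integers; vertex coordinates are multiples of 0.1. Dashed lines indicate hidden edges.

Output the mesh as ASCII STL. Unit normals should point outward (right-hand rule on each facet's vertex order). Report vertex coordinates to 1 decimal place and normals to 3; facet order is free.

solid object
 facet normal -0.507 -0.744 0.436
  outer loop
   vertex 2.8 0.5 2.8
   vertex 3.7 1.0 4.7
   vertex 1.1 1.6 2.7
  endloop
 endfacet
 facet normal -0.081 -0.214 -0.973
  outer loop
   vertex 4.2 3.6 2.0
   vertex 2.8 0.5 2.8
   vertex 1.1 1.6 2.7
  endloop
 endfacet
 facet normal 0.990 -0.130 0.059
  outer loop
   vertex 4.2 3.6 2.0
   vertex 4.3 4.5 2.3
   vertex 3.7 1.0 4.7
  endloop
 endfacet
 facet normal 0.845 -0.454 -0.281
  outer loop
   vertex 4.2 3.6 2.0
   vertex 3.7 1.0 4.7
   vertex 2.8 0.5 2.8
  endloop
 endfacet
 facet normal -0.422 0.556 0.716
  outer loop
   vertex 4.0 4.7 2.0
   vertex 1.1 1.6 2.7
   vertex 3.7 1.0 4.7
  endloop
 endfacet
 facet normal -0.360 0.569 0.739
  outer loop
   vertex 4.0 4.7 2.0
   vertex 3.7 1.0 4.7
   vertex 4.3 4.5 2.3
  endloop
 endfacet
 facet normal -0.198 -0.036 -0.980
  outer loop
   vertex 4.0 4.7 2.0
   vertex 4.2 3.6 2.0
   vertex 1.1 1.6 2.7
  endloop
 endfacet
 facet normal 0.744 0.135 -0.654
  outer loop
   vertex 4.0 4.7 2.0
   vertex 4.3 4.5 2.3
   vertex 4.2 3.6 2.0
  endloop
 endfacet
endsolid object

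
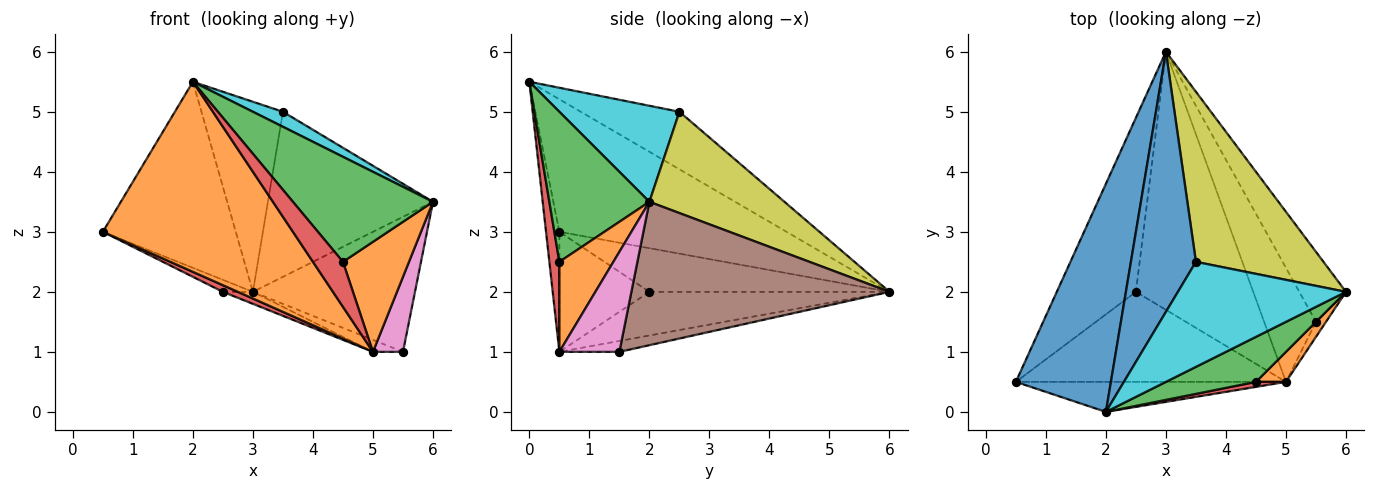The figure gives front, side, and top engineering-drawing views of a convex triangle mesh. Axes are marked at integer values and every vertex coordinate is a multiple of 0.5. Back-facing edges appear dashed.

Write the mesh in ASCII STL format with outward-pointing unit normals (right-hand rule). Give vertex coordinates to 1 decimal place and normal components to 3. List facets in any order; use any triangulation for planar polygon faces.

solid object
 facet normal -0.734 0.429 0.526
  outer loop
   vertex 2.0 0.0 5.5
   vertex 3.0 6.0 2.0
   vertex 0.5 0.5 3.0
  endloop
 endfacet
 facet normal -0.069 -0.985 -0.156
  outer loop
   vertex 2.0 0.0 5.5
   vertex 0.5 0.5 3.0
   vertex 5.0 0.5 1.0
  endloop
 endfacet
 facet normal -0.482 0.060 -0.874
  outer loop
   vertex 2.5 2.0 2.0
   vertex 0.5 0.5 3.0
   vertex 3.0 6.0 2.0
  endloop
 endfacet
 facet normal -0.405 -0.068 -0.912
  outer loop
   vertex 2.5 2.0 2.0
   vertex 5.0 0.5 1.0
   vertex 0.5 0.5 3.0
  endloop
 endfacet
 facet normal -0.348 0.044 -0.936
  outer loop
   vertex 2.5 2.0 2.0
   vertex 3.0 6.0 2.0
   vertex 5.0 0.5 1.0
  endloop
 endfacet
 facet normal 0.816 0.513 -0.266
  outer loop
   vertex 5.5 1.5 1.0
   vertex 3.0 6.0 2.0
   vertex 6.0 2.0 3.5
  endloop
 endfacet
 facet normal 0.891 -0.445 -0.089
  outer loop
   vertex 5.5 1.5 1.0
   vertex 6.0 2.0 3.5
   vertex 5.0 0.5 1.0
  endloop
 endfacet
 facet normal -0.205 0.102 -0.973
  outer loop
   vertex 5.5 1.5 1.0
   vertex 5.0 0.5 1.0
   vertex 3.0 6.0 2.0
  endloop
 endfacet
 facet normal 0.495 0.605 0.623
  outer loop
   vertex 3.5 2.5 5.0
   vertex 6.0 2.0 3.5
   vertex 3.0 6.0 2.0
  endloop
 endfacet
 facet normal 0.492 -0.123 0.862
  outer loop
   vertex 3.5 2.5 5.0
   vertex 2.0 0.0 5.5
   vertex 6.0 2.0 3.5
  endloop
 endfacet
 facet normal -0.581 0.480 0.657
  outer loop
   vertex 3.5 2.5 5.0
   vertex 3.0 6.0 2.0
   vertex 2.0 0.0 5.5
  endloop
 endfacet
 facet normal 0.620 -0.757 0.207
  outer loop
   vertex 4.5 0.5 2.5
   vertex 5.0 0.5 1.0
   vertex 6.0 2.0 3.5
  endloop
 endfacet
 facet normal 0.549 -0.768 0.329
  outer loop
   vertex 4.5 0.5 2.5
   vertex 6.0 2.0 3.5
   vertex 2.0 0.0 5.5
  endloop
 endfacet
 facet normal 0.314 -0.943 0.105
  outer loop
   vertex 4.5 0.5 2.5
   vertex 2.0 0.0 5.5
   vertex 5.0 0.5 1.0
  endloop
 endfacet
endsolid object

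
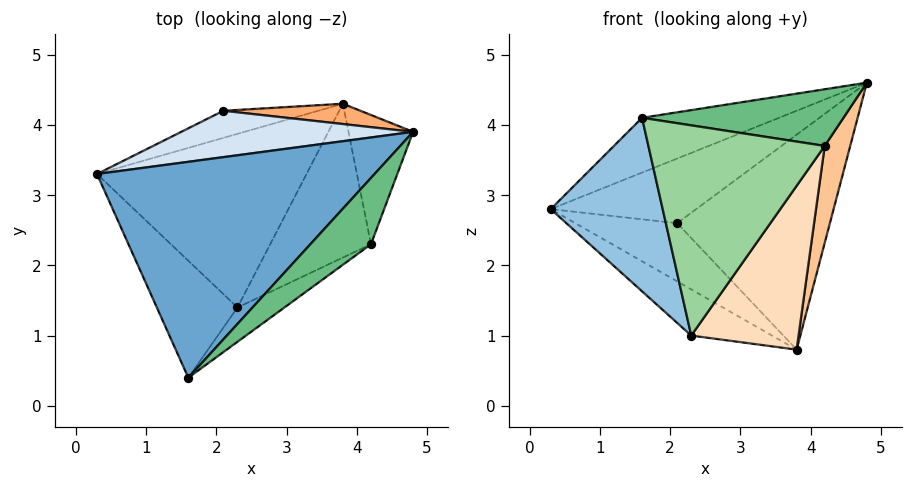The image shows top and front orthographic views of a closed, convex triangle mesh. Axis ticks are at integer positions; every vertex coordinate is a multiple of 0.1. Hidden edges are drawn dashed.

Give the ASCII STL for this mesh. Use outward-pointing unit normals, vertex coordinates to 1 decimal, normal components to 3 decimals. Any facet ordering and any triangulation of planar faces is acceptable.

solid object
 facet normal -0.388 0.227 0.893
  outer loop
   vertex 1.6 0.4 4.1
   vertex 4.8 3.9 4.6
   vertex 0.3 3.3 2.8
  endloop
 endfacet
 facet normal -0.791 -0.508 -0.342
  outer loop
   vertex 2.3 1.4 1.0
   vertex 1.6 0.4 4.1
   vertex 0.3 3.3 2.8
  endloop
 endfacet
 facet normal -0.530 0.218 -0.819
  outer loop
   vertex 2.3 1.4 1.0
   vertex 0.3 3.3 2.8
   vertex 3.8 4.3 0.8
  endloop
 endfacet
 facet normal -0.323 0.769 0.552
  outer loop
   vertex 2.1 4.2 2.6
   vertex 0.3 3.3 2.8
   vertex 4.8 3.9 4.6
  endloop
 endfacet
 facet normal -0.447 0.811 -0.377
  outer loop
   vertex 2.1 4.2 2.6
   vertex 3.8 4.3 0.8
   vertex 0.3 3.3 2.8
  endloop
 endfacet
 facet normal 0.041 0.995 0.094
  outer loop
   vertex 2.1 4.2 2.6
   vertex 4.8 3.9 4.6
   vertex 3.8 4.3 0.8
  endloop
 endfacet
 facet normal 0.942 -0.202 -0.269
  outer loop
   vertex 4.2 2.3 3.7
   vertex 3.8 4.3 0.8
   vertex 4.8 3.9 4.6
  endloop
 endfacet
 facet normal 0.797 -0.441 -0.414
  outer loop
   vertex 4.2 2.3 3.7
   vertex 2.3 1.4 1.0
   vertex 3.8 4.3 0.8
  endloop
 endfacet
 facet normal 0.509 -0.559 0.654
  outer loop
   vertex 4.2 2.3 3.7
   vertex 4.8 3.9 4.6
   vertex 1.6 0.4 4.1
  endloop
 endfacet
 facet normal 0.571 -0.810 -0.132
  outer loop
   vertex 4.2 2.3 3.7
   vertex 1.6 0.4 4.1
   vertex 2.3 1.4 1.0
  endloop
 endfacet
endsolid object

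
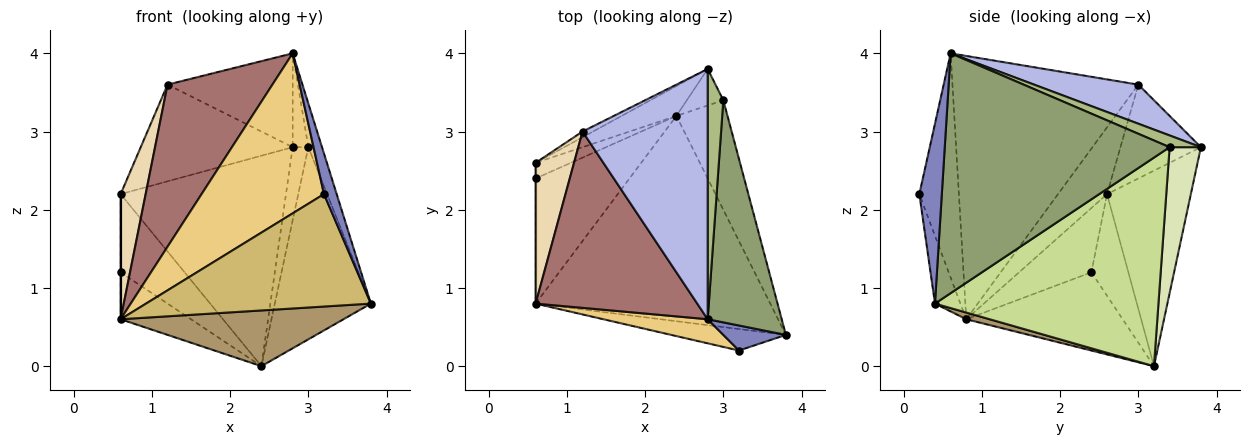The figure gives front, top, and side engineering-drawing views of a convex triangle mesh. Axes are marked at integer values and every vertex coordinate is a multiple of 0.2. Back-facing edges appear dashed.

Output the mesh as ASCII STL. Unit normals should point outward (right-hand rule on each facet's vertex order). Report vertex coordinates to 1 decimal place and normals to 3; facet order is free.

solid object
 facet normal -0.448 0.885 -0.126
  outer loop
   vertex 2.4 3.2 0.0
   vertex 0.6 2.6 2.2
   vertex 2.8 3.8 2.8
  endloop
 endfacet
 facet normal 0.833 -0.471 0.290
  outer loop
   vertex 3.2 0.2 2.2
   vertex 3.8 0.4 0.8
   vertex 2.8 0.6 4.0
  endloop
 endfacet
 facet normal -0.467 0.883 -0.052
  outer loop
   vertex 1.2 3.0 3.6
   vertex 2.8 3.8 2.8
   vertex 0.6 2.6 2.2
  endloop
 endfacet
 facet normal 0.281 0.337 0.899
  outer loop
   vertex 1.2 3.0 3.6
   vertex 2.8 0.6 4.0
   vertex 2.8 3.8 2.8
  endloop
 endfacet
 facet normal 0.954 0.058 0.294
  outer loop
   vertex 3.0 3.4 2.8
   vertex 2.8 0.6 4.0
   vertex 3.8 0.4 0.8
  endloop
 endfacet
 facet normal 0.575 0.287 0.766
  outer loop
   vertex 3.0 3.4 2.8
   vertex 2.8 3.8 2.8
   vertex 2.8 0.6 4.0
  endloop
 endfacet
 facet normal 0.896 0.385 -0.220
  outer loop
   vertex 3.0 3.4 2.8
   vertex 3.8 0.4 0.8
   vertex 2.4 3.2 0.0
  endloop
 endfacet
 facet normal 0.873 0.436 -0.218
  outer loop
   vertex 3.0 3.4 2.8
   vertex 2.4 3.2 0.0
   vertex 2.8 3.8 2.8
  endloop
 endfacet
 facet normal 0.028 -0.262 -0.965
  outer loop
   vertex 0.6 0.8 0.6
   vertex 2.4 3.2 0.0
   vertex 3.8 0.4 0.8
  endloop
 endfacet
 facet normal -0.110 -0.976 -0.187
  outer loop
   vertex 0.6 0.8 0.6
   vertex 3.8 0.4 0.8
   vertex 3.2 0.2 2.2
  endloop
 endfacet
 facet normal -0.305 -0.942 0.142
  outer loop
   vertex 0.6 0.8 0.6
   vertex 3.2 0.2 2.2
   vertex 2.8 0.6 4.0
  endloop
 endfacet
 facet normal -0.793 -0.405 0.455
  outer loop
   vertex 0.6 0.8 0.6
   vertex 1.2 3.0 3.6
   vertex 0.6 2.6 2.2
  endloop
 endfacet
 facet normal -0.768 -0.433 0.471
  outer loop
   vertex 0.6 0.8 0.6
   vertex 2.8 0.6 4.0
   vertex 1.2 3.0 3.6
  endloop
 endfacet
 facet normal -0.493 0.853 -0.171
  outer loop
   vertex 0.6 2.4 1.2
   vertex 0.6 2.6 2.2
   vertex 2.4 3.2 0.0
  endloop
 endfacet
 facet normal -1.000 0.000 0.000
  outer loop
   vertex 0.6 2.4 1.2
   vertex 0.6 0.8 0.6
   vertex 0.6 2.6 2.2
  endloop
 endfacet
 facet normal -0.615 0.277 -0.738
  outer loop
   vertex 0.6 2.4 1.2
   vertex 2.4 3.2 0.0
   vertex 0.6 0.8 0.6
  endloop
 endfacet
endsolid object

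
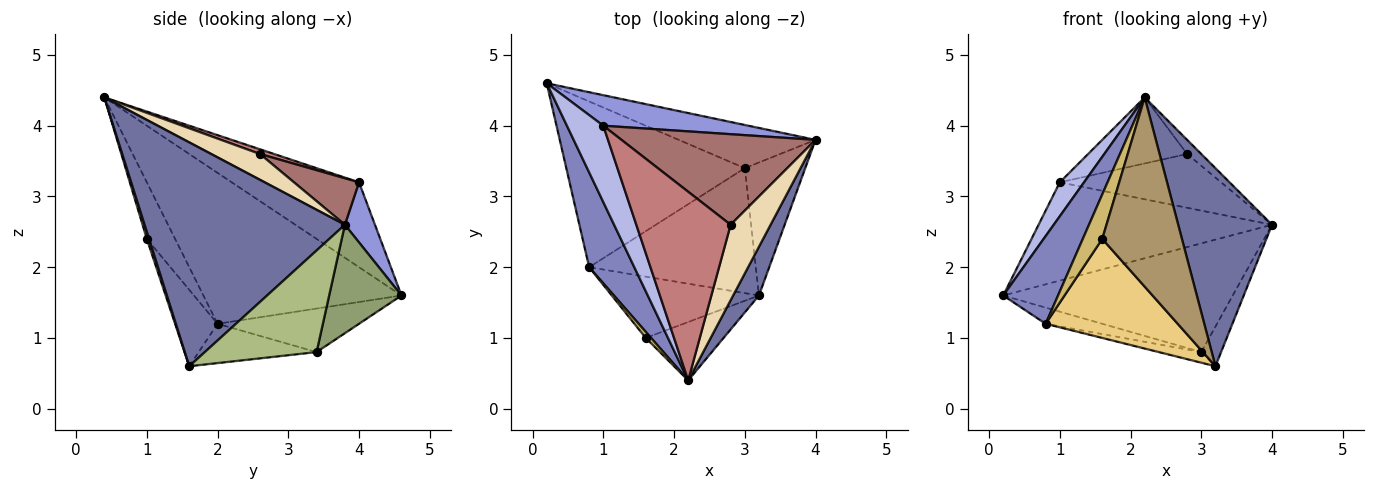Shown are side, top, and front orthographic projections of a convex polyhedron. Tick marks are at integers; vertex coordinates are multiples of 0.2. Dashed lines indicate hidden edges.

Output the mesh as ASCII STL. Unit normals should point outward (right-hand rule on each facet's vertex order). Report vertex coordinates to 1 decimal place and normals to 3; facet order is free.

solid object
 facet normal 0.901 -0.422 0.104
  outer loop
   vertex 3.2 1.6 0.6
   vertex 4.0 3.8 2.6
   vertex 2.2 0.4 4.4
  endloop
 endfacet
 facet normal -0.926 -0.256 0.277
  outer loop
   vertex 0.8 2.0 1.2
   vertex 2.2 0.4 4.4
   vertex 0.2 4.6 1.6
  endloop
 endfacet
 facet normal 0.122 0.948 0.294
  outer loop
   vertex 1.0 4.0 3.2
   vertex 4.0 3.8 2.6
   vertex 0.2 4.6 1.6
  endloop
 endfacet
 facet normal -0.905 -0.172 0.388
  outer loop
   vertex 1.0 4.0 3.2
   vertex 0.2 4.6 1.6
   vertex 2.2 0.4 4.4
  endloop
 endfacet
 facet normal 0.281 0.892 -0.354
  outer loop
   vertex 3.0 3.4 0.8
   vertex 0.2 4.6 1.6
   vertex 4.0 3.8 2.6
  endloop
 endfacet
 facet normal 0.850 0.151 -0.505
  outer loop
   vertex 3.0 3.4 0.8
   vertex 4.0 3.8 2.6
   vertex 3.2 1.6 0.6
  endloop
 endfacet
 facet normal -0.236 0.094 -0.967
  outer loop
   vertex 3.0 3.4 0.8
   vertex 0.8 2.0 1.2
   vertex 0.2 4.6 1.6
  endloop
 endfacet
 facet normal -0.229 0.082 -0.970
  outer loop
   vertex 3.0 3.4 0.8
   vertex 3.2 1.6 0.6
   vertex 0.8 2.0 1.2
  endloop
 endfacet
 facet normal 0.027 -0.955 -0.295
  outer loop
   vertex 1.6 1.0 2.4
   vertex 3.2 1.6 0.6
   vertex 2.2 0.4 4.4
  endloop
 endfacet
 facet normal -0.822 -0.565 0.077
  outer loop
   vertex 1.6 1.0 2.4
   vertex 2.2 0.4 4.4
   vertex 0.8 2.0 1.2
  endloop
 endfacet
 facet normal -0.264 -0.820 -0.508
  outer loop
   vertex 1.6 1.0 2.4
   vertex 0.8 2.0 1.2
   vertex 3.2 1.6 0.6
  endloop
 endfacet
 facet normal 0.536 0.156 0.830
  outer loop
   vertex 2.8 2.6 3.6
   vertex 2.2 0.4 4.4
   vertex 4.0 3.8 2.6
  endloop
 endfacet
 facet normal 0.202 0.500 0.842
  outer loop
   vertex 2.8 2.6 3.6
   vertex 4.0 3.8 2.6
   vertex 1.0 4.0 3.2
  endloop
 endfacet
 facet normal 0.047 0.330 0.943
  outer loop
   vertex 2.8 2.6 3.6
   vertex 1.0 4.0 3.2
   vertex 2.2 0.4 4.4
  endloop
 endfacet
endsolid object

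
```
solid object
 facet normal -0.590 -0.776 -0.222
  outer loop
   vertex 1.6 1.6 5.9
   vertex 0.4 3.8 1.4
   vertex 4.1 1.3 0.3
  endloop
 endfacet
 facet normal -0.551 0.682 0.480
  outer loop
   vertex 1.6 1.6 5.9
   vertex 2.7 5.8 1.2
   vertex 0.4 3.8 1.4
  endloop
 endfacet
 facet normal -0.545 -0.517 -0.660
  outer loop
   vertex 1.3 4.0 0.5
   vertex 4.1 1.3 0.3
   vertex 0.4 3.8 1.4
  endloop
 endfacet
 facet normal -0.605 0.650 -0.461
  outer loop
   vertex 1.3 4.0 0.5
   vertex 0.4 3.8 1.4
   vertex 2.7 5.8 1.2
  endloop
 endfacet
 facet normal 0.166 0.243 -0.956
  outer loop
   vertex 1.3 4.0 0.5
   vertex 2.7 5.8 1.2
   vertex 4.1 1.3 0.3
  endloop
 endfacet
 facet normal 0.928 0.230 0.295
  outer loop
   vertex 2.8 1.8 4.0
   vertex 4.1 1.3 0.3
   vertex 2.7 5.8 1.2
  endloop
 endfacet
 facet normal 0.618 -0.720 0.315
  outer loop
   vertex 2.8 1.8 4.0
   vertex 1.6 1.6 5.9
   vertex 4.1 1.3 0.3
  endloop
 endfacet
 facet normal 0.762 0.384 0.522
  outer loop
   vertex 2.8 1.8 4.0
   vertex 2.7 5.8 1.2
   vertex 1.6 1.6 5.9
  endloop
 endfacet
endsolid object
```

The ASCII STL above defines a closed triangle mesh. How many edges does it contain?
12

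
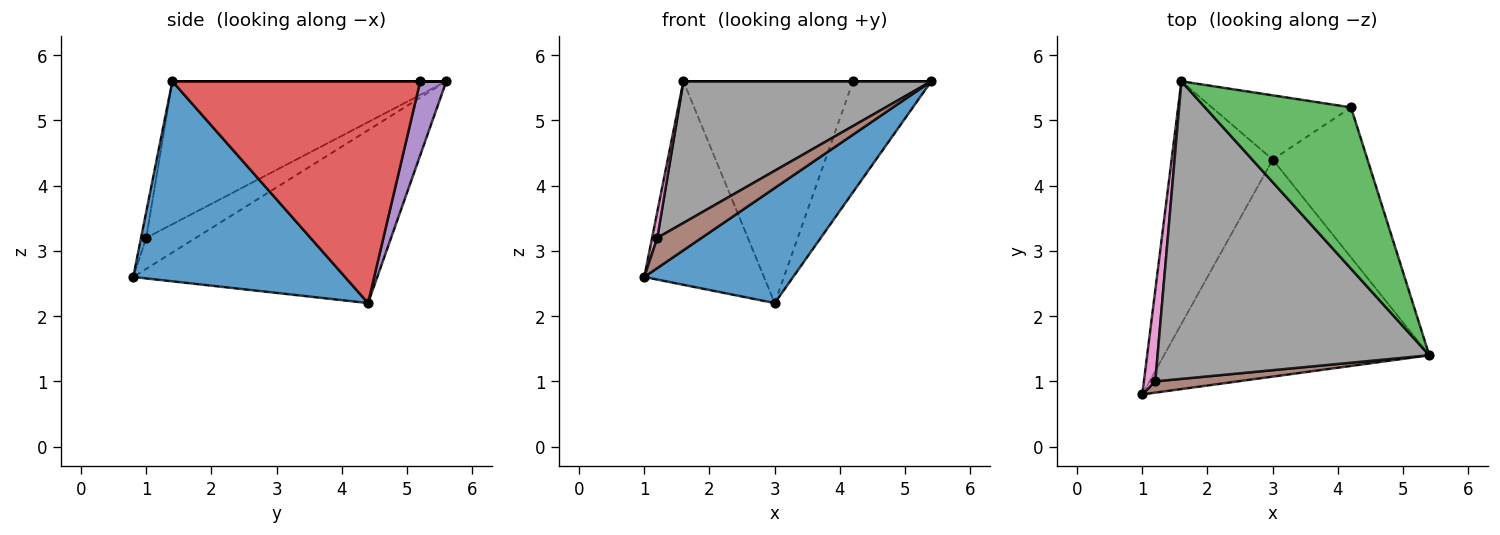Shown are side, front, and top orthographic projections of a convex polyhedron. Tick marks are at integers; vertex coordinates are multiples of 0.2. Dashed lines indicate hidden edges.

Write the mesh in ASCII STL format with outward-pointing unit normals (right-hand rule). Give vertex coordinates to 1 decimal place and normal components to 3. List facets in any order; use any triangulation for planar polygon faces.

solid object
 facet normal 0.554 -0.390 -0.735
  outer loop
   vertex 3.0 4.4 2.2
   vertex 5.4 1.4 5.6
   vertex 1.0 0.8 2.6
  endloop
 endfacet
 facet normal -0.795 0.390 -0.465
  outer loop
   vertex 3.0 4.4 2.2
   vertex 1.0 0.8 2.6
   vertex 1.6 5.6 5.6
  endloop
 endfacet
 facet normal 0.000 0.000 1.000
  outer loop
   vertex 4.2 5.2 5.6
   vertex 1.6 5.6 5.6
   vertex 5.4 1.4 5.6
  endloop
 endfacet
 facet normal 0.883 0.279 -0.377
  outer loop
   vertex 4.2 5.2 5.6
   vertex 5.4 1.4 5.6
   vertex 3.0 4.4 2.2
  endloop
 endfacet
 facet normal 0.146 0.950 -0.275
  outer loop
   vertex 4.2 5.2 5.6
   vertex 3.0 4.4 2.2
   vertex 1.6 5.6 5.6
  endloop
 endfacet
 facet normal -0.110 -0.931 0.347
  outer loop
   vertex 1.2 1.0 3.2
   vertex 1.0 0.8 2.6
   vertex 5.4 1.4 5.6
  endloop
 endfacet
 facet normal -0.934 -0.098 0.344
  outer loop
   vertex 1.2 1.0 3.2
   vertex 1.6 5.6 5.6
   vertex 1.0 0.8 2.6
  endloop
 endfacet
 facet normal -0.429 -0.388 0.816
  outer loop
   vertex 1.2 1.0 3.2
   vertex 5.4 1.4 5.6
   vertex 1.6 5.6 5.6
  endloop
 endfacet
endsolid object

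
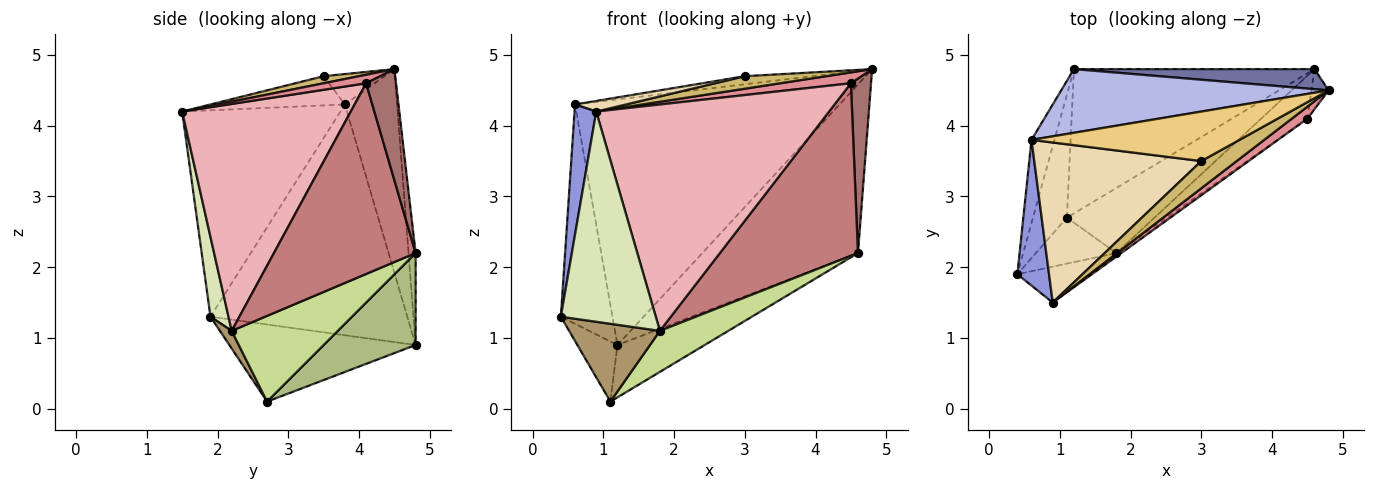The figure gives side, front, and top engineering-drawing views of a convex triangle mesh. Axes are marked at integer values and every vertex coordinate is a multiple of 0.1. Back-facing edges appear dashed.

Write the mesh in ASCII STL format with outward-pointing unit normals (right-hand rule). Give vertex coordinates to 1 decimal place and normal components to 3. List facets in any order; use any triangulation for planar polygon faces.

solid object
 facet normal -0.045 0.992 0.118
  outer loop
   vertex 4.6 4.8 2.2
   vertex 1.2 4.8 0.9
   vertex 4.8 4.5 4.8
  endloop
 endfacet
 facet normal -0.963 0.252 -0.096
  outer loop
   vertex 0.6 3.8 4.3
   vertex 1.2 4.8 0.9
   vertex 0.4 1.9 1.3
  endloop
 endfacet
 facet normal -0.979 -0.134 0.150
  outer loop
   vertex 0.6 3.8 4.3
   vertex 0.4 1.9 1.3
   vertex 0.9 1.5 4.2
  endloop
 endfacet
 facet normal -0.188 0.951 0.246
  outer loop
   vertex 0.6 3.8 4.3
   vertex 4.8 4.5 4.8
   vertex 1.2 4.8 0.9
  endloop
 endfacet
 facet normal -0.898 0.193 -0.395
  outer loop
   vertex 1.1 2.7 0.1
   vertex 0.4 1.9 1.3
   vertex 1.2 4.8 0.9
  endloop
 endfacet
 facet normal 0.338 0.321 -0.885
  outer loop
   vertex 1.1 2.7 0.1
   vertex 1.2 4.8 0.9
   vertex 4.6 4.8 2.2
  endloop
 endfacet
 facet normal 0.638 -0.411 -0.652
  outer loop
   vertex 1.8 2.2 1.1
   vertex 1.1 2.7 0.1
   vertex 4.6 4.8 2.2
  endloop
 endfacet
 facet normal 0.184 -0.969 -0.165
  outer loop
   vertex 1.8 2.2 1.1
   vertex 0.9 1.5 4.2
   vertex 0.4 1.9 1.3
  endloop
 endfacet
 facet normal 0.111 -0.856 -0.506
  outer loop
   vertex 1.8 2.2 1.1
   vertex 0.4 1.9 1.3
   vertex 1.1 2.7 0.1
  endloop
 endfacet
 facet normal 0.179 -0.411 0.894
  outer loop
   vertex 3.0 3.5 4.7
   vertex 0.9 1.5 4.2
   vertex 4.8 4.5 4.8
  endloop
 endfacet
 facet normal -0.143 0.159 0.977
  outer loop
   vertex 3.0 3.5 4.7
   vertex 4.8 4.5 4.8
   vertex 0.6 3.8 4.3
  endloop
 endfacet
 facet normal -0.172 -0.065 0.983
  outer loop
   vertex 3.0 3.5 4.7
   vertex 0.6 3.8 4.3
   vertex 0.9 1.5 4.2
  endloop
 endfacet
 facet normal 0.823 -0.554 -0.127
  outer loop
   vertex 4.5 4.1 4.6
   vertex 4.6 4.8 2.2
   vertex 4.8 4.5 4.8
  endloop
 endfacet
 facet normal 0.706 -0.688 -0.171
  outer loop
   vertex 4.5 4.1 4.6
   vertex 1.8 2.2 1.1
   vertex 4.6 4.8 2.2
  endloop
 endfacet
 facet normal 0.374 -0.624 0.686
  outer loop
   vertex 4.5 4.1 4.6
   vertex 4.8 4.5 4.8
   vertex 0.9 1.5 4.2
  endloop
 endfacet
 facet normal 0.586 -0.810 -0.013
  outer loop
   vertex 4.5 4.1 4.6
   vertex 0.9 1.5 4.2
   vertex 1.8 2.2 1.1
  endloop
 endfacet
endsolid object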